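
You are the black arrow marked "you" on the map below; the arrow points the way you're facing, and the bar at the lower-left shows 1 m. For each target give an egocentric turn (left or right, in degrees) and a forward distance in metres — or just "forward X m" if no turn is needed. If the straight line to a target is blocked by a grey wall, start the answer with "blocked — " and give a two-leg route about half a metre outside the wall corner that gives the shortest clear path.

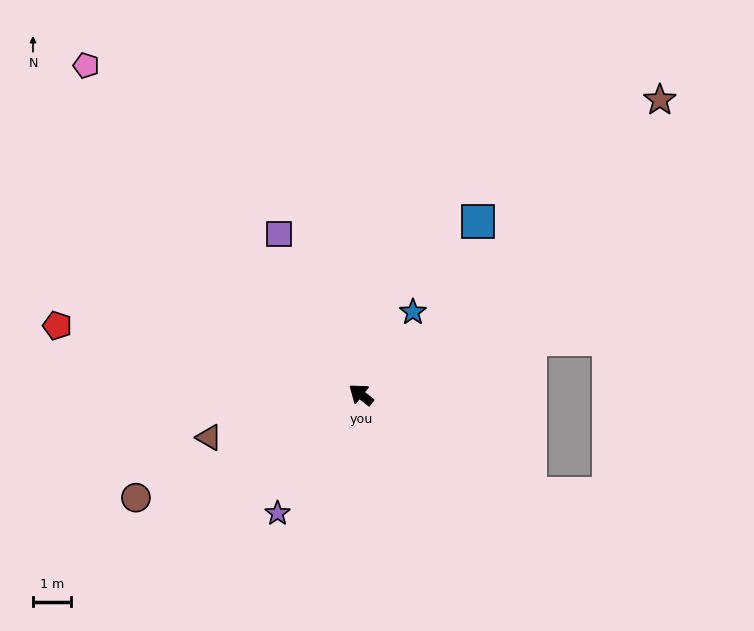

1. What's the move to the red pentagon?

turn left 25°, forward 8.1 m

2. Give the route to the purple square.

turn right 25°, forward 4.7 m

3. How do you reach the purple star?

turn left 93°, forward 3.8 m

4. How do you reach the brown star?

turn right 97°, forward 11.0 m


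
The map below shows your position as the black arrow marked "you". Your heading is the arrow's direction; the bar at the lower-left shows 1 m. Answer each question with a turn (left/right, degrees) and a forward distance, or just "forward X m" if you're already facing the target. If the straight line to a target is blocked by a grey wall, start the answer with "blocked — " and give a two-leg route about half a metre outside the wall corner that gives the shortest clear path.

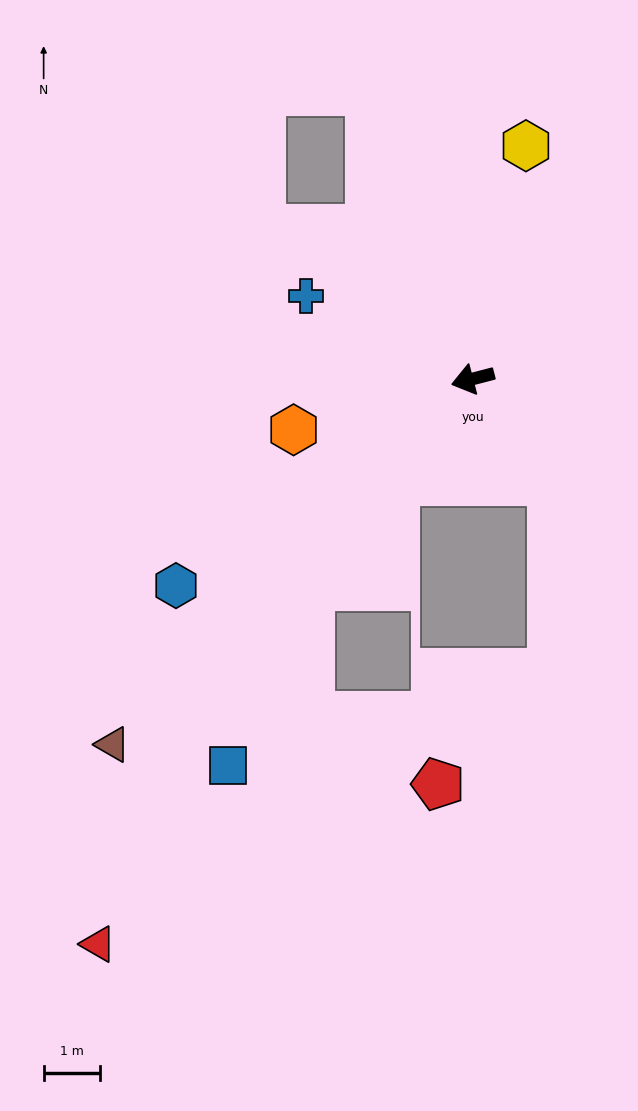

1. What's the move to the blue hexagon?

turn left 20°, forward 6.4 m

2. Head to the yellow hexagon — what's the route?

turn right 117°, forward 4.2 m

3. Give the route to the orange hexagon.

forward 3.3 m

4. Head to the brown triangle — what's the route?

turn left 31°, forward 9.1 m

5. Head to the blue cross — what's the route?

turn right 41°, forward 3.3 m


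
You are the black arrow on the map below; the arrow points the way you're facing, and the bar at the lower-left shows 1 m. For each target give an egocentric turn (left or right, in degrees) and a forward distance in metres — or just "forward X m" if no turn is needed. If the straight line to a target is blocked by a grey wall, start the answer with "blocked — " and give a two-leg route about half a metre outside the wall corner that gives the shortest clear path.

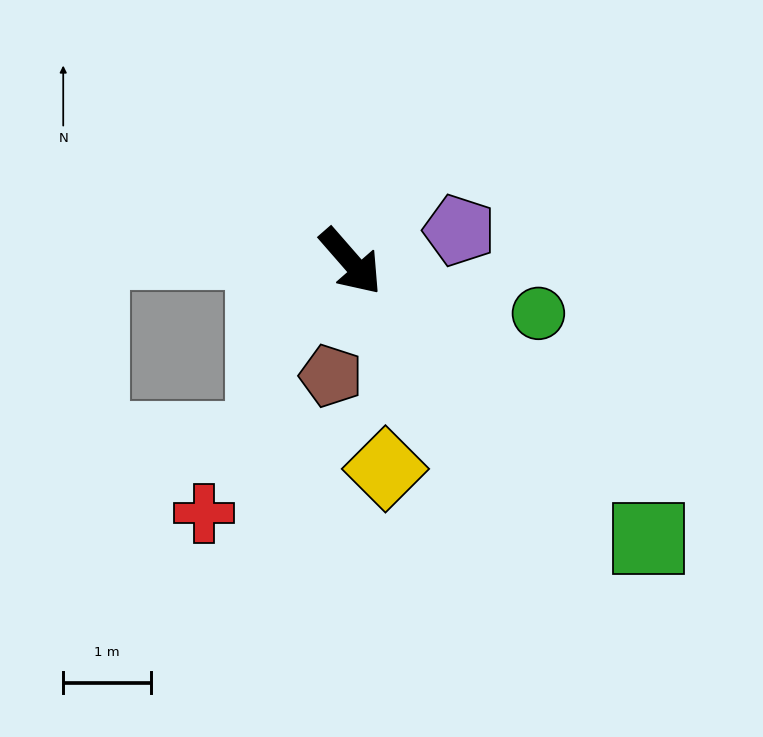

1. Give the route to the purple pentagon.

turn left 65°, forward 1.3 m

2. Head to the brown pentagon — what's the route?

turn right 51°, forward 1.3 m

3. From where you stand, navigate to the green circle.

turn left 33°, forward 2.2 m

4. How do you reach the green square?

turn left 6°, forward 4.6 m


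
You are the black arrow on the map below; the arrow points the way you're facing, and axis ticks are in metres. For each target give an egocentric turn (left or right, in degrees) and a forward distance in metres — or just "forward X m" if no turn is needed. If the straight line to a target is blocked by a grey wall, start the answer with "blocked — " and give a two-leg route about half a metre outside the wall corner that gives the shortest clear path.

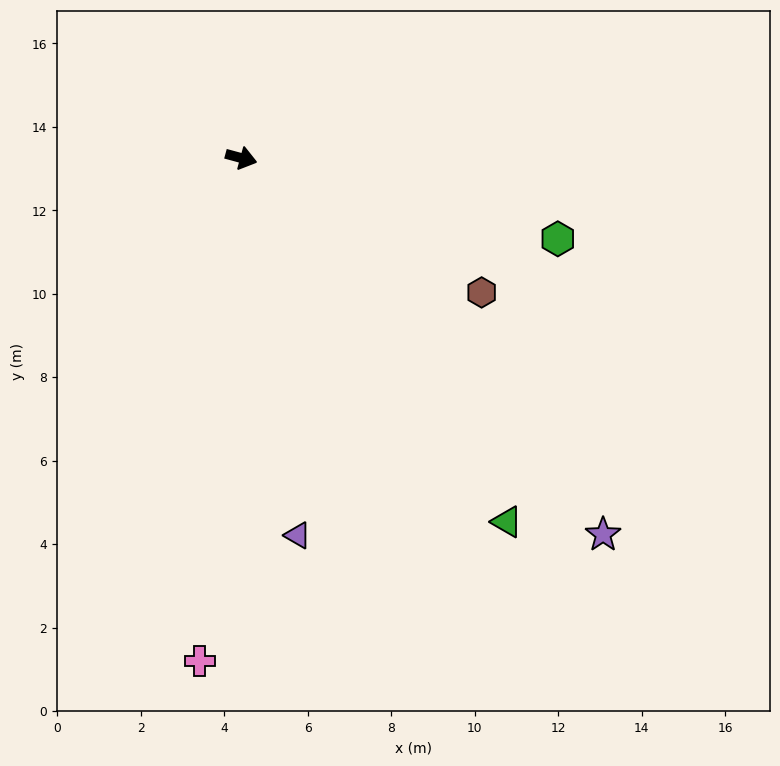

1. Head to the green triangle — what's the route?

turn right 39°, forward 10.8 m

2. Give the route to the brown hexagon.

turn right 14°, forward 6.6 m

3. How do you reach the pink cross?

turn right 80°, forward 12.1 m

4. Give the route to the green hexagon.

forward 7.8 m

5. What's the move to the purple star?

turn right 31°, forward 12.5 m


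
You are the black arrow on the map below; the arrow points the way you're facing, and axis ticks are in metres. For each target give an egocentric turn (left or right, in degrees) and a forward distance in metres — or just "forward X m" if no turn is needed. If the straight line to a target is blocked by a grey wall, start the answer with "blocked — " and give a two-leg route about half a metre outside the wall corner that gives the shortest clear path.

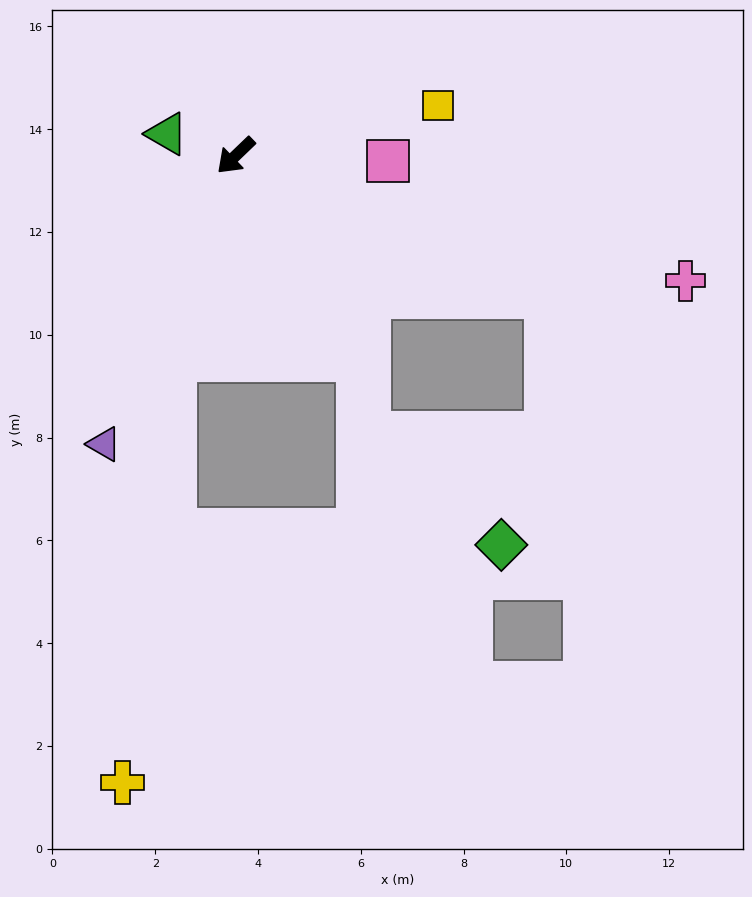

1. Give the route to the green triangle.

turn right 61°, forward 1.4 m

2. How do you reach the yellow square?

turn left 150°, forward 4.1 m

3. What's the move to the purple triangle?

turn left 22°, forward 6.2 m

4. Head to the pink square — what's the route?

turn left 134°, forward 3.0 m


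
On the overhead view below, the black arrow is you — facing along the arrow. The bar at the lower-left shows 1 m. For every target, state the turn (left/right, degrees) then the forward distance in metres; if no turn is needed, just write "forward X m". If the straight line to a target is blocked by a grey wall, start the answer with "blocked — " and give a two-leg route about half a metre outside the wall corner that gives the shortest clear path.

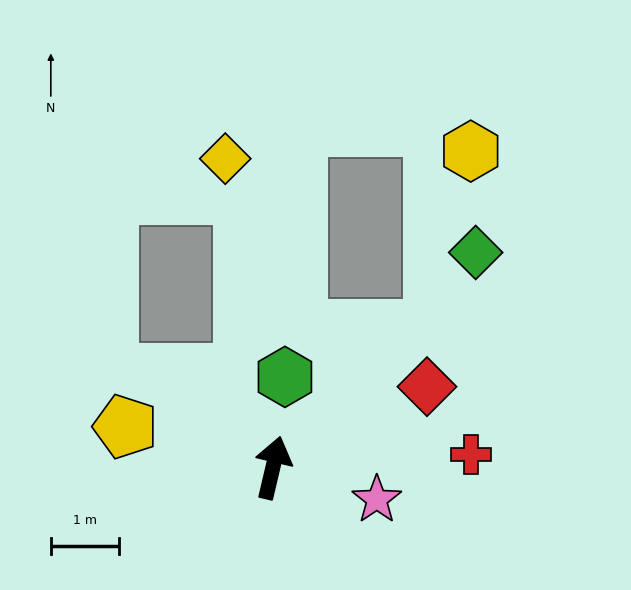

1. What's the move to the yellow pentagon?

turn left 88°, forward 2.3 m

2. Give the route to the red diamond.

turn right 49°, forward 2.6 m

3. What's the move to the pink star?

turn right 94°, forward 1.6 m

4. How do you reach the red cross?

turn right 73°, forward 2.9 m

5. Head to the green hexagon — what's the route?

turn left 6°, forward 1.3 m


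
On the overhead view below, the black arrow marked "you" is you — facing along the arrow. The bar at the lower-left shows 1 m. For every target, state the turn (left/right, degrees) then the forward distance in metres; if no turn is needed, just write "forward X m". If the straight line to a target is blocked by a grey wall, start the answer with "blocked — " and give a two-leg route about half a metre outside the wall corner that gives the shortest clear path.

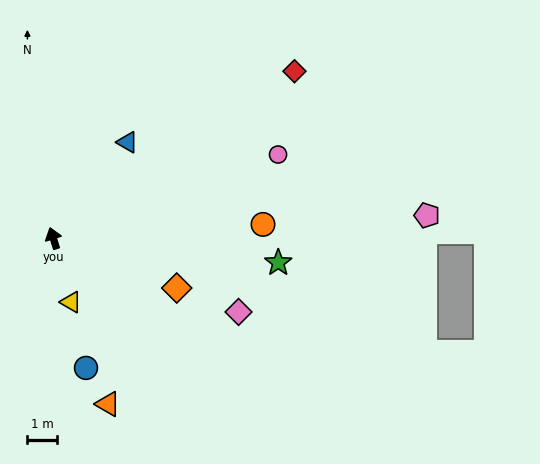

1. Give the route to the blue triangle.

turn right 55°, forward 4.0 m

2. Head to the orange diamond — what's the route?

turn right 129°, forward 4.4 m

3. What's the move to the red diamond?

turn right 73°, forward 9.8 m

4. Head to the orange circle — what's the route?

turn right 104°, forward 7.0 m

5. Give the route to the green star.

turn right 114°, forward 7.5 m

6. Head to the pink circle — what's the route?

turn right 87°, forward 8.0 m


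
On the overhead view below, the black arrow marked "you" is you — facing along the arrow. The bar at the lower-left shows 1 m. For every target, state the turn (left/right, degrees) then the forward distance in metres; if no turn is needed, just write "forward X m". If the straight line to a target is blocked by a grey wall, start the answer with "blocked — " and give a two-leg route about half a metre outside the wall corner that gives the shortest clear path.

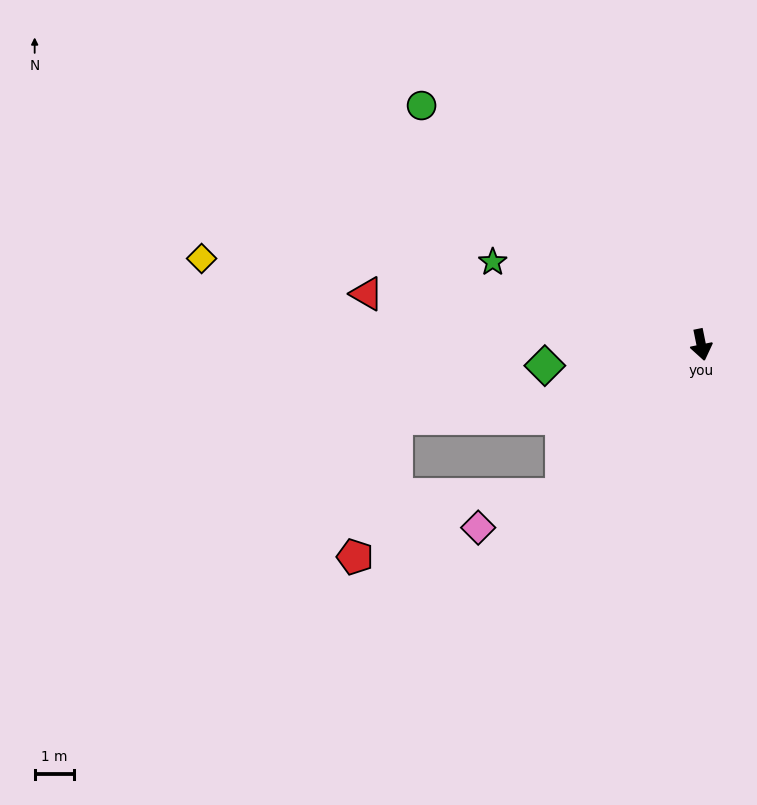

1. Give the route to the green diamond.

turn right 94°, forward 4.0 m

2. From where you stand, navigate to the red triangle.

turn right 110°, forward 8.5 m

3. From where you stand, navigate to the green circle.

turn right 142°, forward 9.3 m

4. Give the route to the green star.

turn right 123°, forward 5.7 m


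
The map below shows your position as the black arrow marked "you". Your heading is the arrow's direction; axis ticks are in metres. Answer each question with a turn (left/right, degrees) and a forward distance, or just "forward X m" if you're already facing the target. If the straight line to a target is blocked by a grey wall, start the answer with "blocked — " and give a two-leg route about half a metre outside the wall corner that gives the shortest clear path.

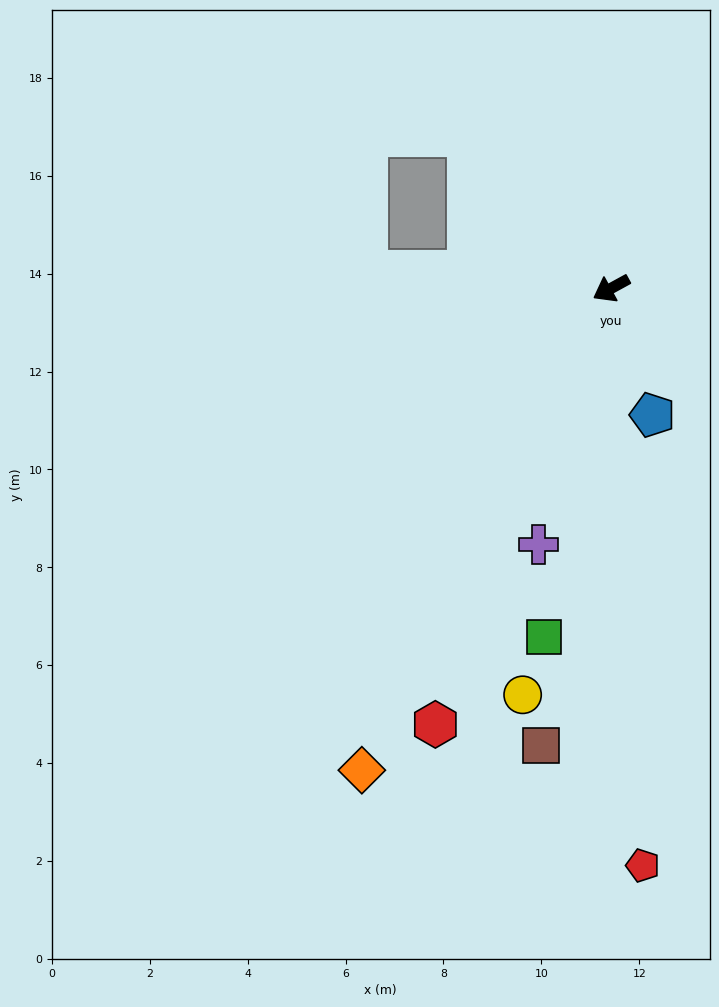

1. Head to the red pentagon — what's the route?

turn left 64°, forward 11.8 m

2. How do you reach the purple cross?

turn left 45°, forward 5.4 m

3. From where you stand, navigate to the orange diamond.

turn left 34°, forward 11.1 m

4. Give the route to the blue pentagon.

turn left 79°, forward 2.7 m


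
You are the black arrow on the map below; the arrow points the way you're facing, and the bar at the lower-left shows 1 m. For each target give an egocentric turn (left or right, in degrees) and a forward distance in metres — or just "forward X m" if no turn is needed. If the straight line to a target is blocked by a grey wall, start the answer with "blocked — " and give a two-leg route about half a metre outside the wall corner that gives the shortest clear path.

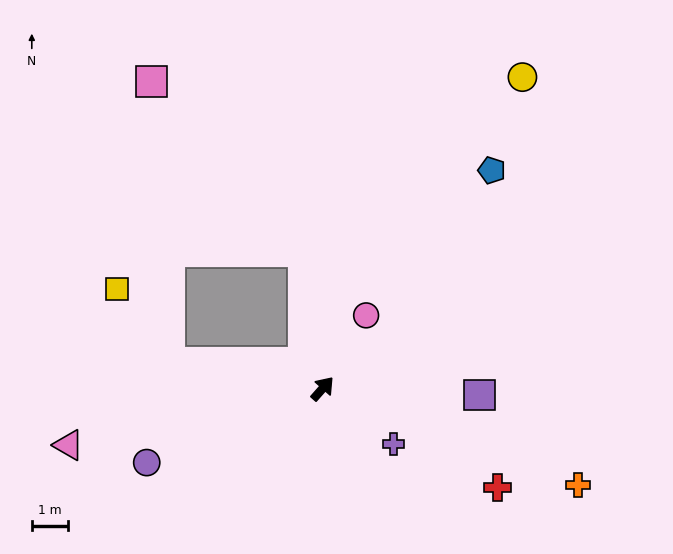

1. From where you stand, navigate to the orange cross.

turn right 69°, forward 7.4 m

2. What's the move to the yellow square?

blocked — turn left 122°, forward 4.2 m, then turn right 45°, forward 2.5 m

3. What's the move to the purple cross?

turn right 87°, forward 2.5 m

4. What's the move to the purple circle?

turn left 154°, forward 5.2 m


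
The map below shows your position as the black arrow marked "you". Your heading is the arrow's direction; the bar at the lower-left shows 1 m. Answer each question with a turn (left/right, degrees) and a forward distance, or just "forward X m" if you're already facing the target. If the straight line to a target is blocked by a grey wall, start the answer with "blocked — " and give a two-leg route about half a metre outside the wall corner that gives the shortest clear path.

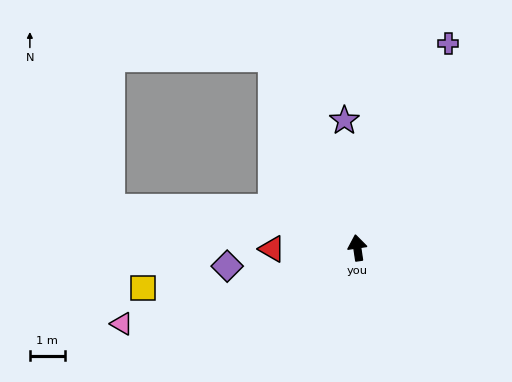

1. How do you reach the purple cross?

turn right 32°, forward 6.5 m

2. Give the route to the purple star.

turn right 3°, forward 3.7 m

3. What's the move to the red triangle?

turn left 82°, forward 2.5 m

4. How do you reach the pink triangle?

turn left 99°, forward 7.1 m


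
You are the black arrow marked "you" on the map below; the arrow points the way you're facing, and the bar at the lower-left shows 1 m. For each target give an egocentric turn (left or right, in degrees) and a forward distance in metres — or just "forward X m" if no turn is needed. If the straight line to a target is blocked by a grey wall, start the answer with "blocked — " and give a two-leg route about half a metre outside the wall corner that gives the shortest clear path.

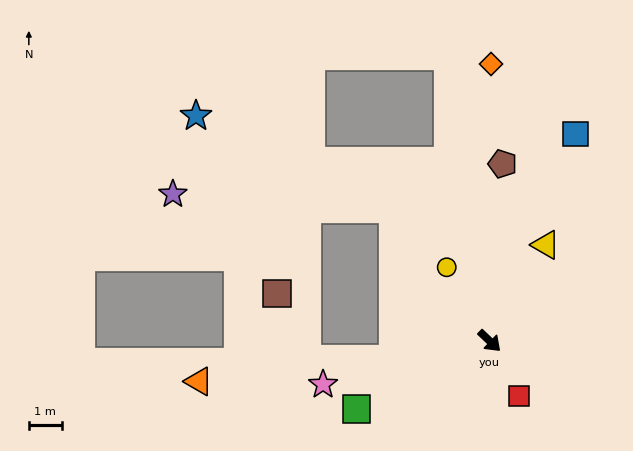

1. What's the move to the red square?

turn right 18°, forward 1.9 m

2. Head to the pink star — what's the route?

turn right 122°, forward 5.2 m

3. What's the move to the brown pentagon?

turn left 129°, forward 5.4 m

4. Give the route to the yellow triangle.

turn left 103°, forward 3.4 m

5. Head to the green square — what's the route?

turn right 109°, forward 4.6 m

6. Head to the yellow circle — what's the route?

turn left 164°, forward 2.6 m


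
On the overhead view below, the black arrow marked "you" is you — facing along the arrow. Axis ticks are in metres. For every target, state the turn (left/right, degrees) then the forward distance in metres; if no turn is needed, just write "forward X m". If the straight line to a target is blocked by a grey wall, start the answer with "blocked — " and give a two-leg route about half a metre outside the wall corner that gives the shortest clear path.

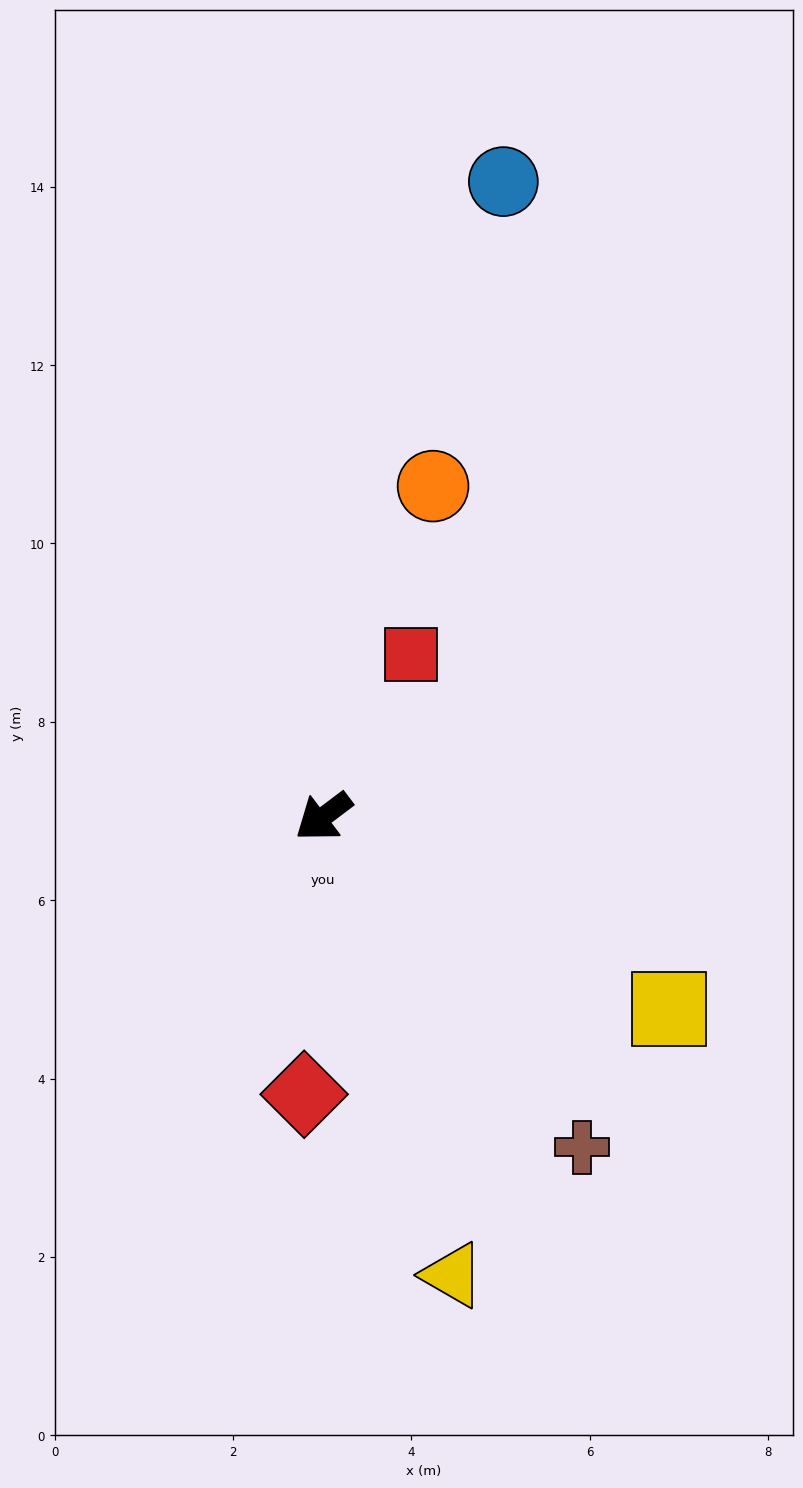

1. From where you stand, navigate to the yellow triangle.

turn left 69°, forward 5.3 m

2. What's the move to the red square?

turn right 155°, forward 2.1 m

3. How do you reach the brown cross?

turn left 91°, forward 4.7 m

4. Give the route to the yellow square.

turn left 114°, forward 4.4 m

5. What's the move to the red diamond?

turn left 49°, forward 3.1 m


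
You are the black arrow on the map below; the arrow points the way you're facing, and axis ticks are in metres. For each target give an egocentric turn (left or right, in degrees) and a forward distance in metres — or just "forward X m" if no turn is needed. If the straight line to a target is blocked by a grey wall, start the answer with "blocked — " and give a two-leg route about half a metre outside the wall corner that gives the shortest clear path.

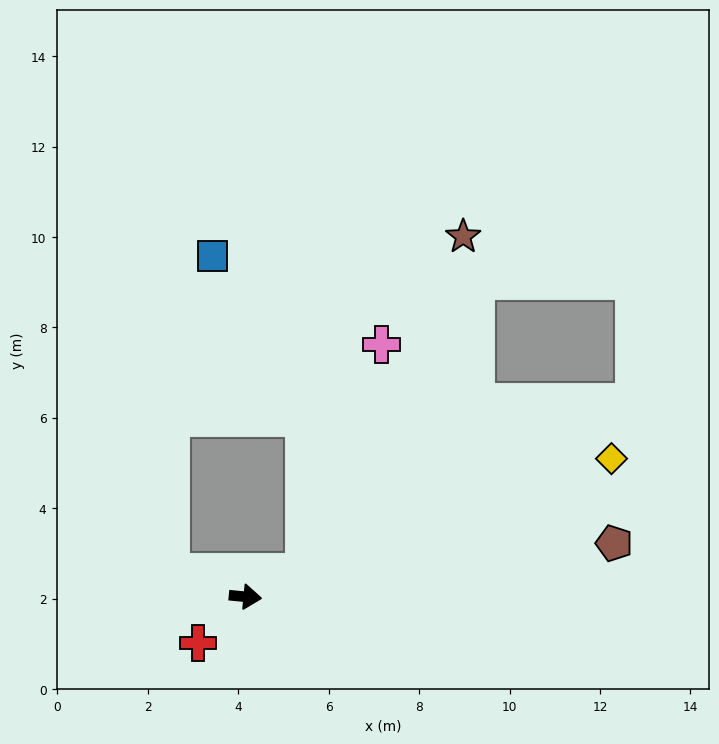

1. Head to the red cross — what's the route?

turn right 130°, forward 1.5 m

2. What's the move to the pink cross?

blocked — turn left 28°, forward 1.4 m, then turn left 49°, forward 5.3 m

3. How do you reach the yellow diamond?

turn left 26°, forward 8.6 m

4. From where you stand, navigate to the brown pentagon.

turn left 14°, forward 8.2 m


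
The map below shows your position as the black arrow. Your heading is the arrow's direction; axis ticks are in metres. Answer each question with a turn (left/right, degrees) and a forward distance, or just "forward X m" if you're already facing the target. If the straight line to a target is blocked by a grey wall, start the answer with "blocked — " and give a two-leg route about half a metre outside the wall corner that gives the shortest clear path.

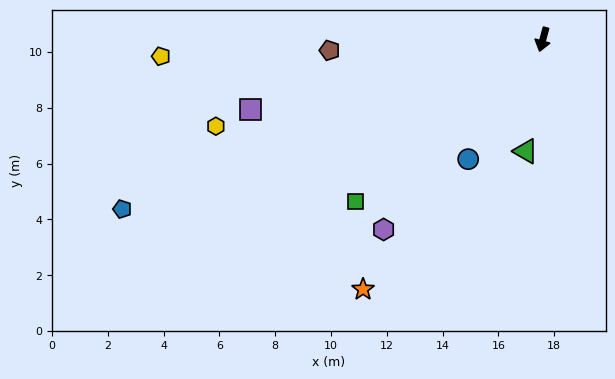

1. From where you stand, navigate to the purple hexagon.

turn right 25°, forward 8.9 m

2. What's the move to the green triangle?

turn left 7°, forward 4.1 m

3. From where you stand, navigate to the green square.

turn right 34°, forward 8.9 m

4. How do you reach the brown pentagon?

turn right 72°, forward 7.7 m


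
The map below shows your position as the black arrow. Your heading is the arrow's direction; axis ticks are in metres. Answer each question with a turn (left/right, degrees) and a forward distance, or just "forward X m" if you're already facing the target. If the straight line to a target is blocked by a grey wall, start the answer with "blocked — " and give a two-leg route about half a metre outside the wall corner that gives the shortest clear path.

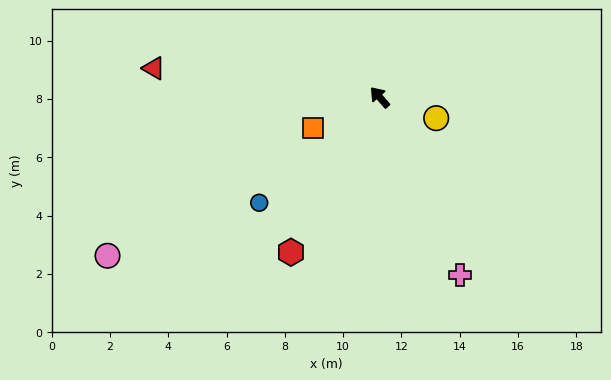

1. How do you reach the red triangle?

turn left 42°, forward 7.8 m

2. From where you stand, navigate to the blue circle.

turn left 90°, forward 5.5 m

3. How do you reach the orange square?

turn left 73°, forward 2.5 m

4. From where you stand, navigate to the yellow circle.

turn right 151°, forward 2.1 m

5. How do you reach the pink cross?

turn left 163°, forward 6.7 m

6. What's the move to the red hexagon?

turn left 109°, forward 6.1 m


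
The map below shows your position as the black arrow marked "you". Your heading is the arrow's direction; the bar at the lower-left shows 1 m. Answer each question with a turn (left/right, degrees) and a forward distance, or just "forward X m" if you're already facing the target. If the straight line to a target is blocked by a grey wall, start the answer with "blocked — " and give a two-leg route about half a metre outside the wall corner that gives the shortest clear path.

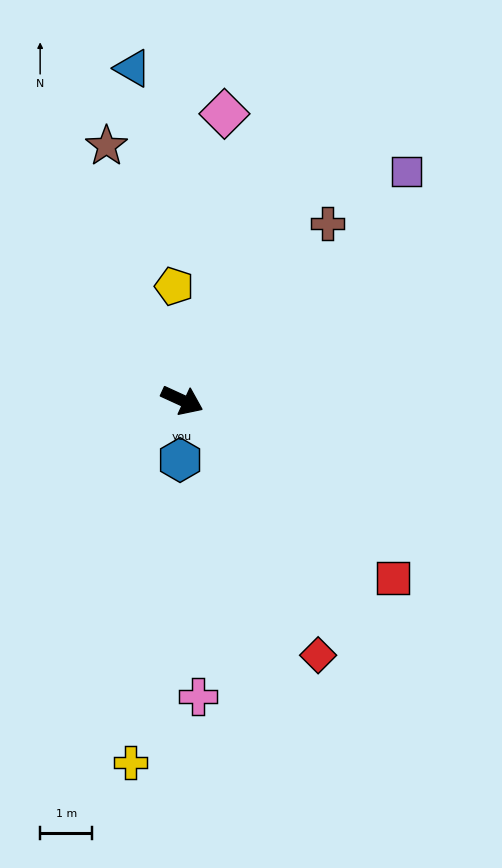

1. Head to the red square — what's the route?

turn right 15°, forward 5.3 m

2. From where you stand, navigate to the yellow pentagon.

turn left 119°, forward 2.2 m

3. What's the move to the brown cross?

turn left 75°, forward 4.4 m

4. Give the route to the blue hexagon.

turn right 67°, forward 1.1 m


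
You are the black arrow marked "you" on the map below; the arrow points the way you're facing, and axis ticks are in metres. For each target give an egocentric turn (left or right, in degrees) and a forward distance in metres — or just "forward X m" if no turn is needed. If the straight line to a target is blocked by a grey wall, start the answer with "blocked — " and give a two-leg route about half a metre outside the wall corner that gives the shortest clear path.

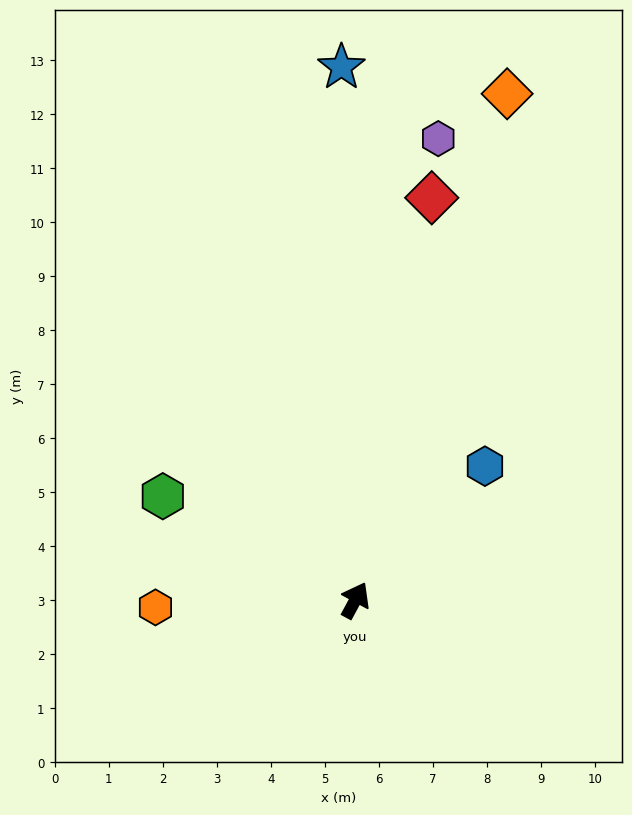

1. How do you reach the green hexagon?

turn left 90°, forward 4.1 m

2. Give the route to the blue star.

turn left 30°, forward 9.9 m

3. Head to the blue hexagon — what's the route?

turn right 16°, forward 3.5 m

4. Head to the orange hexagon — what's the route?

turn left 120°, forward 3.7 m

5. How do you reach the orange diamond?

turn left 12°, forward 9.8 m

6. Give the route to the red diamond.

turn left 18°, forward 7.6 m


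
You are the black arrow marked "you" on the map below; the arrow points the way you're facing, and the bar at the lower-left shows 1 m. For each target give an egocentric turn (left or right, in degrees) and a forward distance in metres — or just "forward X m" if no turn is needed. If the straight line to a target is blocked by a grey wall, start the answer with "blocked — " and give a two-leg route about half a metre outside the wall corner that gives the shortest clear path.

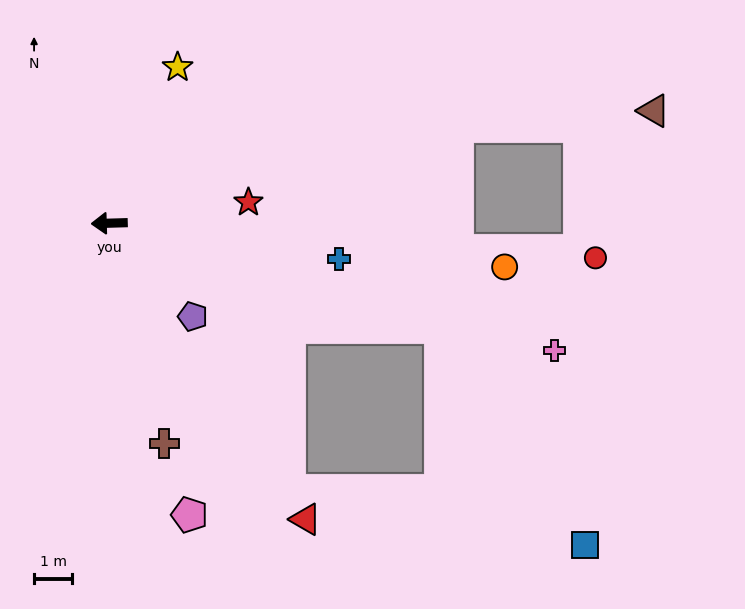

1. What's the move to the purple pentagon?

turn left 130°, forward 3.3 m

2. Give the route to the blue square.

blocked — turn left 161°, forward 9.1 m, then turn right 39°, forward 6.8 m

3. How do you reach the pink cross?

turn left 162°, forward 12.1 m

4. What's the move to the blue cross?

turn left 169°, forward 6.1 m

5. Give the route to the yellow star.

turn right 115°, forward 4.5 m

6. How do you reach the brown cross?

turn left 102°, forward 5.9 m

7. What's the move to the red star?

turn right 173°, forward 3.7 m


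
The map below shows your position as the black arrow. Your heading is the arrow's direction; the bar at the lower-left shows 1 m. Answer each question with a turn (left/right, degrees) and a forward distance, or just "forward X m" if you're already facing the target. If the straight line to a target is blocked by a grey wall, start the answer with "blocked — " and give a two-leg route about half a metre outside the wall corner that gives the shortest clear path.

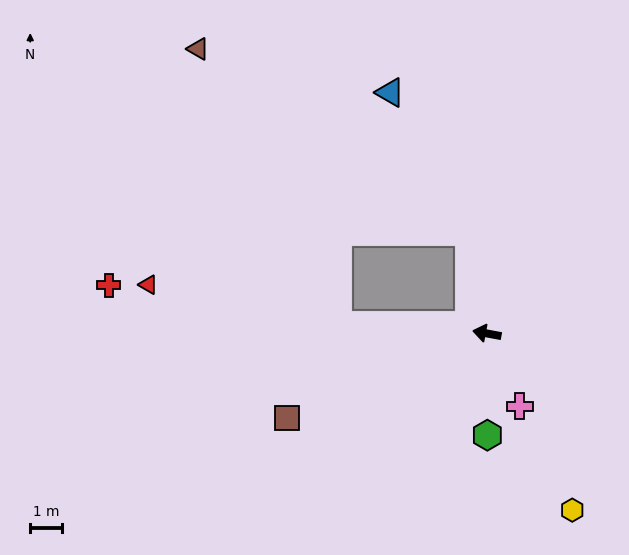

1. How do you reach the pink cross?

turn left 125°, forward 2.5 m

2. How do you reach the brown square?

turn left 33°, forward 6.7 m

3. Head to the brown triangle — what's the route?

blocked — turn right 69°, forward 3.2 m, then turn left 45°, forward 10.2 m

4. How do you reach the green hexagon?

turn left 101°, forward 3.2 m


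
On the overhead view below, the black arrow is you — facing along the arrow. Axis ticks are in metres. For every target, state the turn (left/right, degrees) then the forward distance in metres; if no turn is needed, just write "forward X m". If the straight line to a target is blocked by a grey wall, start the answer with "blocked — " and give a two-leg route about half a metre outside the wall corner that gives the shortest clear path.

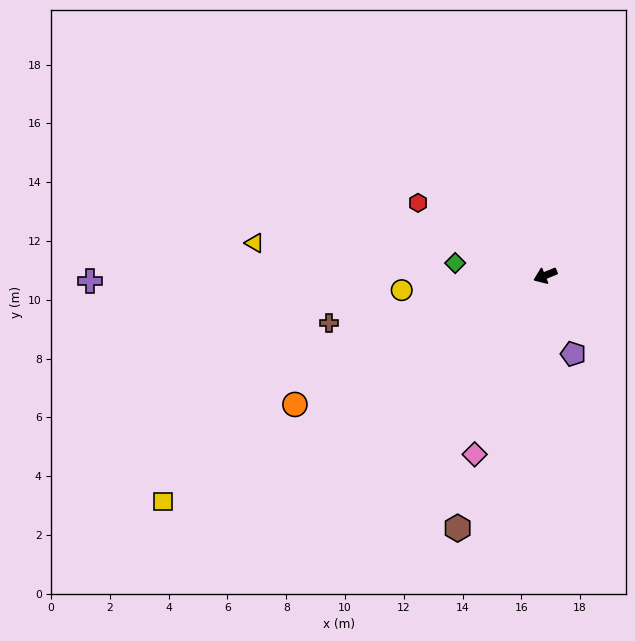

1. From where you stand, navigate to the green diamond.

turn right 30°, forward 3.1 m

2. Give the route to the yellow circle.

turn right 16°, forward 4.9 m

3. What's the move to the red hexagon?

turn right 52°, forward 5.0 m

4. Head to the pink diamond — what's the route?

turn left 46°, forward 6.5 m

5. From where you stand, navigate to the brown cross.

turn right 10°, forward 7.5 m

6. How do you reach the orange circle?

turn left 5°, forward 9.6 m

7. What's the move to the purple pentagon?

turn left 87°, forward 2.8 m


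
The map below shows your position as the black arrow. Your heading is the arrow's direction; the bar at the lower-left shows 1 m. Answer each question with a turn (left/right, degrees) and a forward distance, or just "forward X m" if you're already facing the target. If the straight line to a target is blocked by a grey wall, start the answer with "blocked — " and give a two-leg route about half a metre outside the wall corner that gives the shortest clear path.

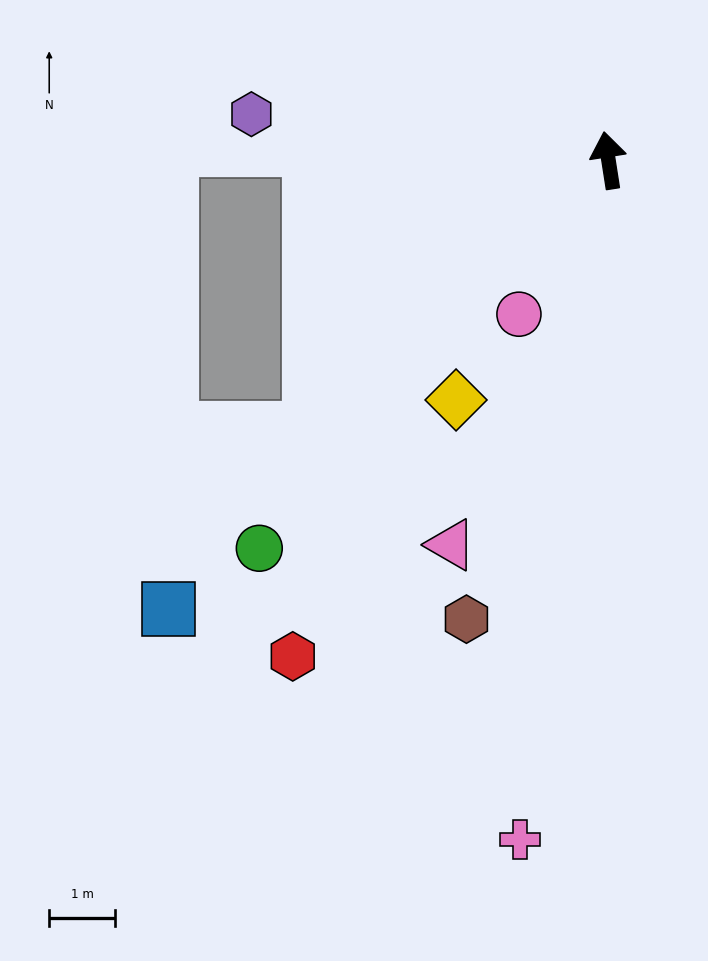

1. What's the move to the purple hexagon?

turn left 74°, forward 5.4 m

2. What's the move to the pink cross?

turn left 164°, forward 10.3 m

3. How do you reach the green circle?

turn left 129°, forward 7.9 m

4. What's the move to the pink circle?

turn left 141°, forward 2.7 m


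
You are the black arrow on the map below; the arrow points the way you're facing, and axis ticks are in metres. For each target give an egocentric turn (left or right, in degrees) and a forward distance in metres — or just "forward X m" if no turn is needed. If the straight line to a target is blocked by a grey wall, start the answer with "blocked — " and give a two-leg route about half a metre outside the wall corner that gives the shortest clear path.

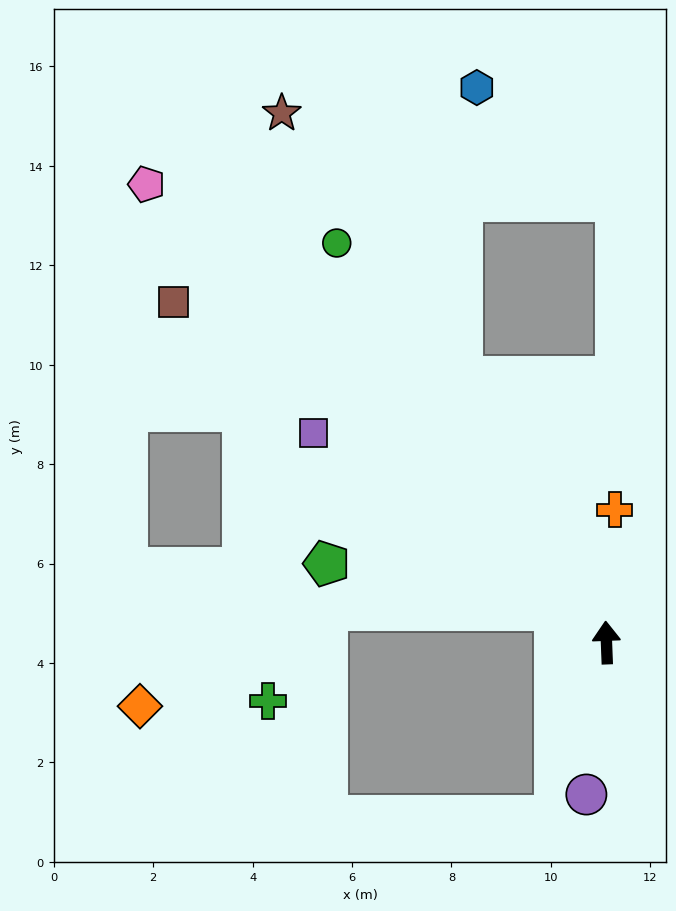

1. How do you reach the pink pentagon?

turn left 43°, forward 13.1 m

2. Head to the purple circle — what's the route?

turn left 170°, forward 3.1 m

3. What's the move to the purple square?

turn left 52°, forward 7.3 m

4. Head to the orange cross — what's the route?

turn right 6°, forward 2.7 m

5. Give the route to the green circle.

turn left 32°, forward 9.7 m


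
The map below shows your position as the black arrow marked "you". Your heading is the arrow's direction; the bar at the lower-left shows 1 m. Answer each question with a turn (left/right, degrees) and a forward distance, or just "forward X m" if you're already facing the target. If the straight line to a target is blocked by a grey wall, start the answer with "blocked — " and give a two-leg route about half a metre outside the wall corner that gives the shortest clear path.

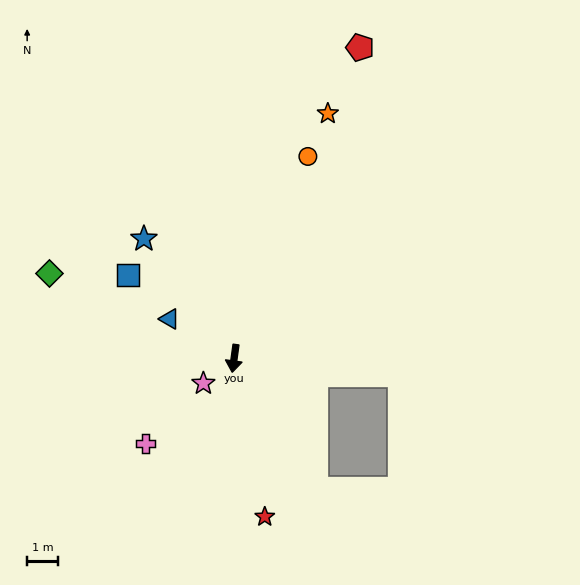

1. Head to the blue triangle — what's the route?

turn right 114°, forward 2.5 m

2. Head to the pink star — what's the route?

turn right 43°, forward 1.3 m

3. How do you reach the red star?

turn left 19°, forward 5.3 m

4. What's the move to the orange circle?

turn left 168°, forward 7.1 m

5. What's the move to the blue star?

turn right 135°, forward 4.9 m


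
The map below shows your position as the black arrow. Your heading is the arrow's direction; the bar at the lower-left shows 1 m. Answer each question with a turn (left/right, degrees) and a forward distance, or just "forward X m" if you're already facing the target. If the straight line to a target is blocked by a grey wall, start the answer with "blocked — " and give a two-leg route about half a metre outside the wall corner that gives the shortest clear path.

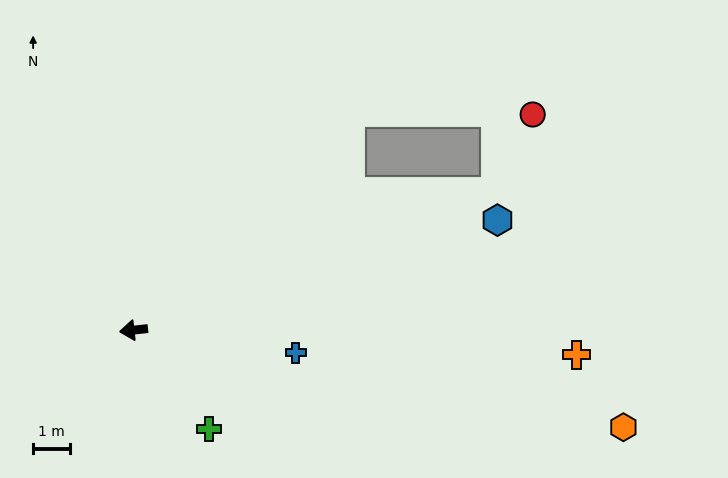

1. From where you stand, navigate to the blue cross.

turn left 166°, forward 4.5 m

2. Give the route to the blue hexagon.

turn right 169°, forward 10.3 m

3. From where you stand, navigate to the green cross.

turn left 121°, forward 3.4 m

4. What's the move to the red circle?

blocked — turn right 166°, forward 10.6 m, then turn left 45°, forward 2.3 m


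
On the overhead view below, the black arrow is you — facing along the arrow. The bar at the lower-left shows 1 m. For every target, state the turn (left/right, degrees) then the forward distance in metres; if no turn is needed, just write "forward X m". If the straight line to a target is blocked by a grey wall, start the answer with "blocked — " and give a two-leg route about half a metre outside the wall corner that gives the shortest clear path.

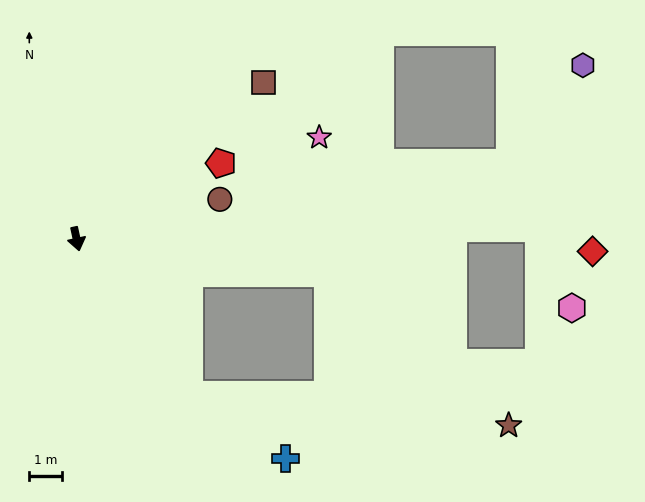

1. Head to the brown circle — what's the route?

turn left 93°, forward 4.5 m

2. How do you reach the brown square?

turn left 118°, forward 7.5 m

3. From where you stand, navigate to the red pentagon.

turn left 105°, forward 5.0 m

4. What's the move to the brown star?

blocked — turn left 70°, forward 7.8 m, then turn right 32°, forward 7.2 m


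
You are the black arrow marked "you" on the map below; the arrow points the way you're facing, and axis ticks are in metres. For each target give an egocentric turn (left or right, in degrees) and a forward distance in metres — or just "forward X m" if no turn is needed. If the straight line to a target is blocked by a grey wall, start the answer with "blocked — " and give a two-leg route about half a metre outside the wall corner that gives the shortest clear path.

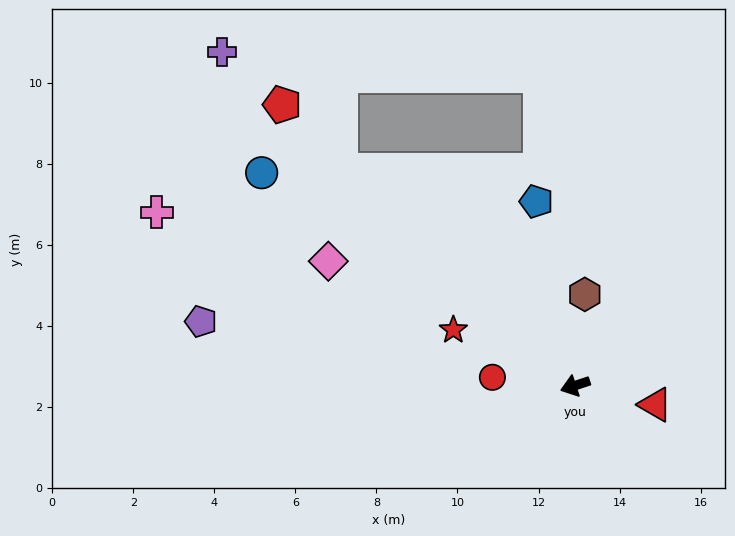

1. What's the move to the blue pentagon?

turn right 96°, forward 4.6 m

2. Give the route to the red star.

turn right 43°, forward 3.3 m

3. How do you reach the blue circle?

turn right 52°, forward 9.4 m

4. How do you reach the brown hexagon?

turn right 114°, forward 2.3 m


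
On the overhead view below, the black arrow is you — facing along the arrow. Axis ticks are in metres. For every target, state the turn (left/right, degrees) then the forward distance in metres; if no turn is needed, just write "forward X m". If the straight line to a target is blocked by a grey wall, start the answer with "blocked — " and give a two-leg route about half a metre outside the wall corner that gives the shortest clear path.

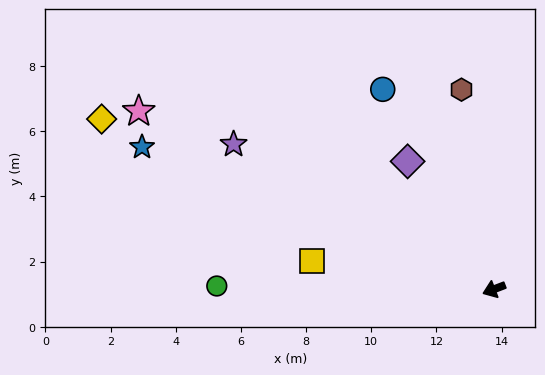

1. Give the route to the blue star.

turn right 43°, forward 11.6 m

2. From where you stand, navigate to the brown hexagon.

turn right 102°, forward 6.2 m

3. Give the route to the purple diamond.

turn right 77°, forward 4.7 m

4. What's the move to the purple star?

turn right 50°, forward 9.1 m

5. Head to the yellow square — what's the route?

turn right 30°, forward 5.6 m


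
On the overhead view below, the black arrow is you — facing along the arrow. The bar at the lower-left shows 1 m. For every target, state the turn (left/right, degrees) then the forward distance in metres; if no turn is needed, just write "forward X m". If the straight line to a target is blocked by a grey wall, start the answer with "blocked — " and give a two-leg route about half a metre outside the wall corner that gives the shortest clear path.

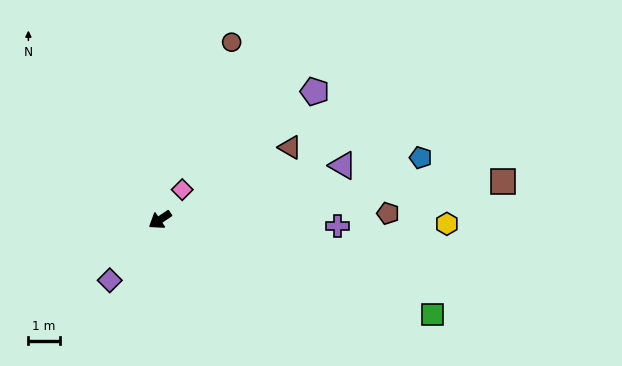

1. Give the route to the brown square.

turn left 153°, forward 11.1 m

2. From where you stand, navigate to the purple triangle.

turn left 163°, forward 6.1 m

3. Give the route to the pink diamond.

turn right 160°, forward 1.2 m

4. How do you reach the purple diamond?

turn left 17°, forward 2.5 m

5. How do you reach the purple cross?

turn left 144°, forward 5.7 m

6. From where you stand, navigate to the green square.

turn left 127°, forward 9.3 m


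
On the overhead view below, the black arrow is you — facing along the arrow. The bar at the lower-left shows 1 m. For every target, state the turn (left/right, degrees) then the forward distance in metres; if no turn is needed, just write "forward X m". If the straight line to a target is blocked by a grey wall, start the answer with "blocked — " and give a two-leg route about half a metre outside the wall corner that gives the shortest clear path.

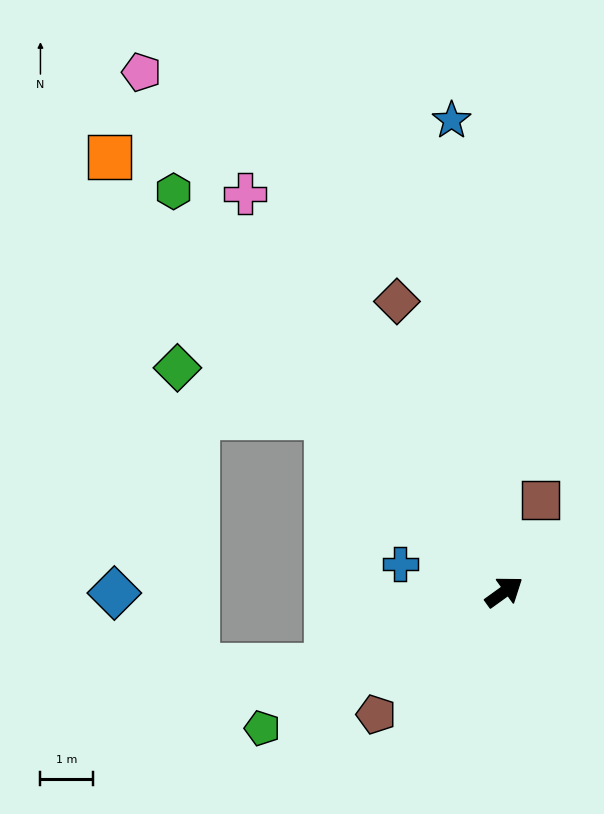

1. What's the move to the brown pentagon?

turn right 172°, forward 3.4 m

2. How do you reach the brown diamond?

turn left 74°, forward 5.9 m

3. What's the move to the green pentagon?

turn left 174°, forward 5.3 m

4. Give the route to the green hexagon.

turn left 94°, forward 9.9 m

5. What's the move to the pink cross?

turn left 87°, forward 9.0 m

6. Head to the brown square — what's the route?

turn left 32°, forward 1.9 m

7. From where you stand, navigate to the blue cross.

turn left 129°, forward 2.0 m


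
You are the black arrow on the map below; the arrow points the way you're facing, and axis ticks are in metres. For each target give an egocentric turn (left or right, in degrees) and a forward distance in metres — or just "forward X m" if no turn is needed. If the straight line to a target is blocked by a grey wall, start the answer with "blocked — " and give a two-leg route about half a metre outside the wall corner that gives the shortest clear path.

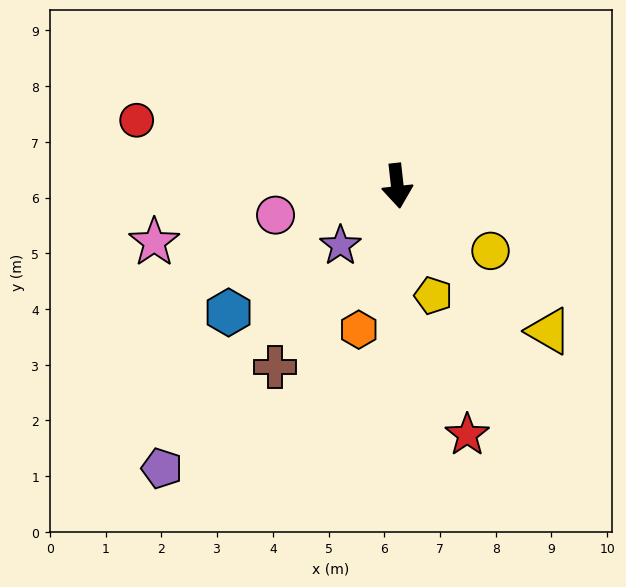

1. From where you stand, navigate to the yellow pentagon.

turn left 12°, forward 2.1 m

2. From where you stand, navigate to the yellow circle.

turn left 49°, forward 2.0 m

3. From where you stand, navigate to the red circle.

turn right 110°, forward 4.8 m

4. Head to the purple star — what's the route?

turn right 50°, forward 1.5 m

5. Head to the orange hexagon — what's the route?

turn right 21°, forward 2.7 m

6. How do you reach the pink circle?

turn right 83°, forward 2.2 m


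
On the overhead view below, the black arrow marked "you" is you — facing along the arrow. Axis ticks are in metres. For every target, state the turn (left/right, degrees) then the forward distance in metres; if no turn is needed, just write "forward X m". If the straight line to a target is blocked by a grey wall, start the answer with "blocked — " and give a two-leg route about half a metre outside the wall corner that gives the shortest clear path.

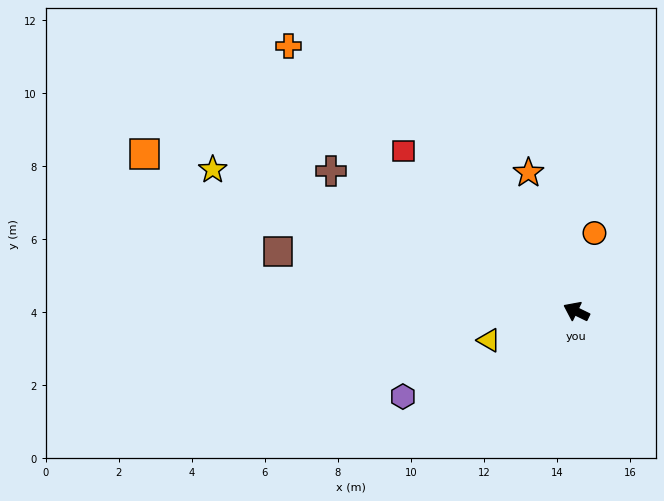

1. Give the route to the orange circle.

turn right 77°, forward 2.2 m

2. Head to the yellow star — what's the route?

turn left 5°, forward 10.7 m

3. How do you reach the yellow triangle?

turn left 44°, forward 2.5 m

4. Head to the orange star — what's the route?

turn right 45°, forward 4.0 m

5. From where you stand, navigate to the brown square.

turn left 15°, forward 8.3 m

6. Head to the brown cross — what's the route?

turn right 4°, forward 7.7 m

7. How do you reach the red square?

turn right 17°, forward 6.5 m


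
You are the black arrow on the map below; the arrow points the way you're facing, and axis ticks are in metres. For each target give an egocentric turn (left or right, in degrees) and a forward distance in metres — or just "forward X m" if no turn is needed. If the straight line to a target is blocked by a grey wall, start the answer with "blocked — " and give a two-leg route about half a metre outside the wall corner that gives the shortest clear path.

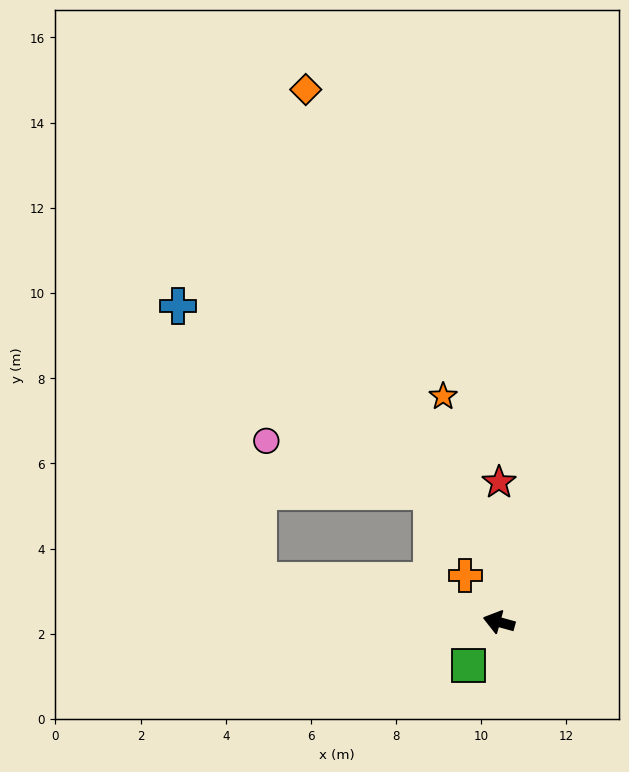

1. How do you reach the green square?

turn left 71°, forward 1.2 m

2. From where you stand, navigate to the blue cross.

blocked — turn left 5°, forward 5.7 m, then turn right 63°, forward 6.7 m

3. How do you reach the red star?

turn right 75°, forward 3.3 m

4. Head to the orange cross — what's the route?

turn right 39°, forward 1.4 m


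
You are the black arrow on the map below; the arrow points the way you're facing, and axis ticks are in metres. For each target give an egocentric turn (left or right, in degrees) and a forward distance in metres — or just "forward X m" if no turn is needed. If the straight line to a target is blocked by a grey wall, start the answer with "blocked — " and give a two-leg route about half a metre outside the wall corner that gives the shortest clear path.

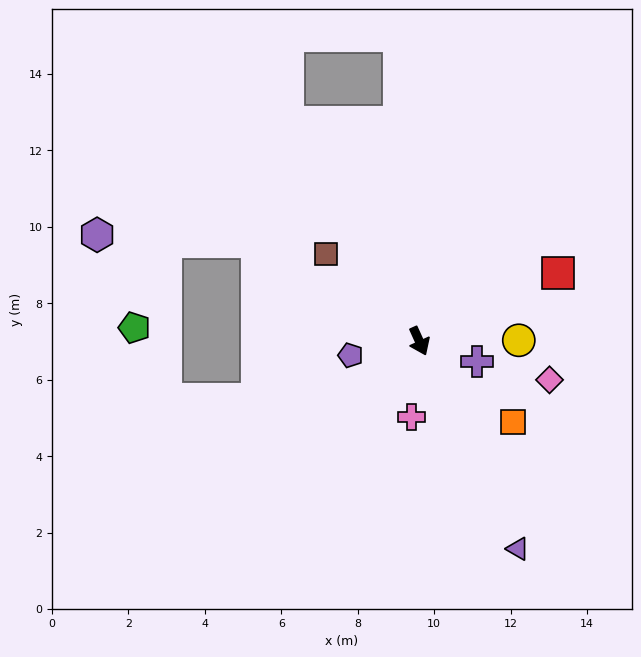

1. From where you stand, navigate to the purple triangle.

forward 6.0 m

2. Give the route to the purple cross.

turn left 46°, forward 1.6 m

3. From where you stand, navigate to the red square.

turn left 92°, forward 4.0 m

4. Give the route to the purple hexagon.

blocked — turn right 146°, forward 5.0 m, then turn left 29°, forward 4.2 m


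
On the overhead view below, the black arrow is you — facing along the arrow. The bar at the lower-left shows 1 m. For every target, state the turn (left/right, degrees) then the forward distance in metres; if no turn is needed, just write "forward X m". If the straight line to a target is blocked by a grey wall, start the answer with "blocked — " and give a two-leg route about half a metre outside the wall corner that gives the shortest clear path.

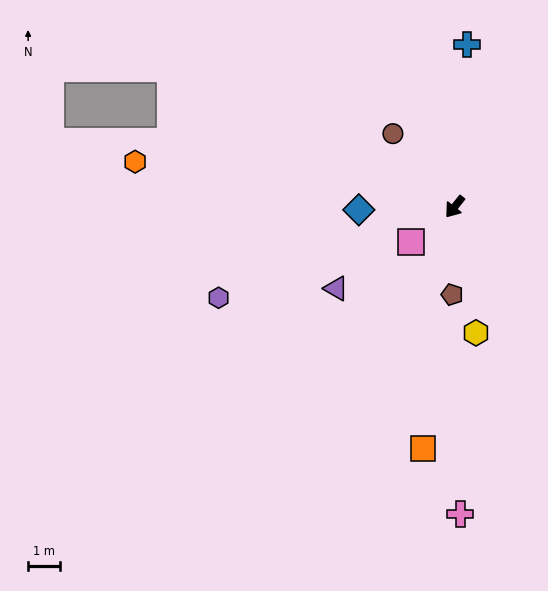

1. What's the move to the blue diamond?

turn right 50°, forward 3.0 m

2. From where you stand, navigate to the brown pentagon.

turn left 37°, forward 2.8 m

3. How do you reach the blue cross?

turn right 146°, forward 5.2 m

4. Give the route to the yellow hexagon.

turn left 48°, forward 4.1 m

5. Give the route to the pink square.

turn right 13°, forward 1.8 m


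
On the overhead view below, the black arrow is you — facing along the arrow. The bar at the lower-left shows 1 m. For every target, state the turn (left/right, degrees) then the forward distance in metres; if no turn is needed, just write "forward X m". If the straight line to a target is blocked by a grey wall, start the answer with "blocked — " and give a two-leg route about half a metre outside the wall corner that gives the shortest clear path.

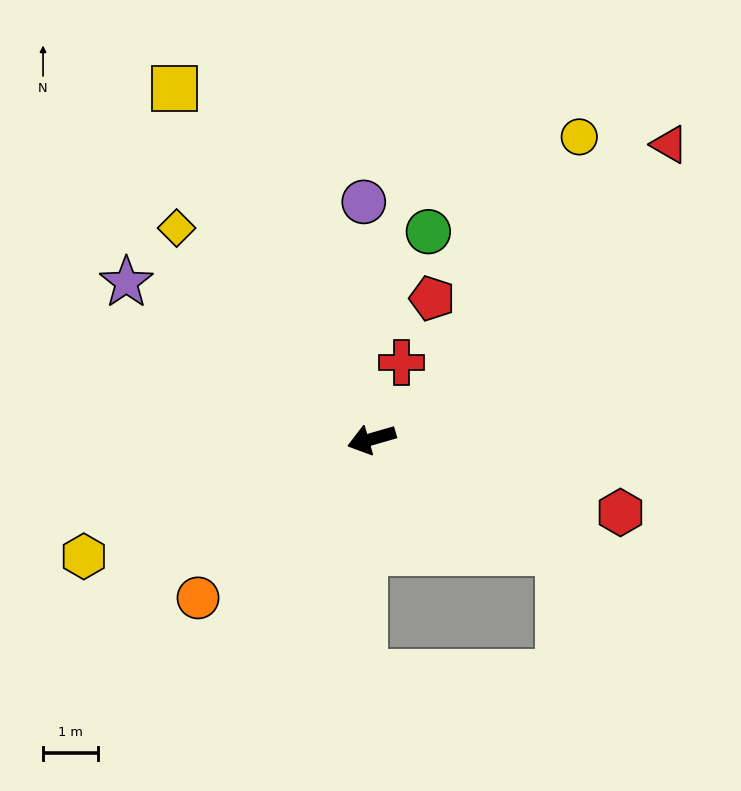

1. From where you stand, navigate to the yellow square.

turn right 77°, forward 7.4 m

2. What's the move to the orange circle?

turn left 26°, forward 4.3 m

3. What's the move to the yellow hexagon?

turn left 6°, forward 5.7 m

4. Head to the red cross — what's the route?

turn right 127°, forward 1.5 m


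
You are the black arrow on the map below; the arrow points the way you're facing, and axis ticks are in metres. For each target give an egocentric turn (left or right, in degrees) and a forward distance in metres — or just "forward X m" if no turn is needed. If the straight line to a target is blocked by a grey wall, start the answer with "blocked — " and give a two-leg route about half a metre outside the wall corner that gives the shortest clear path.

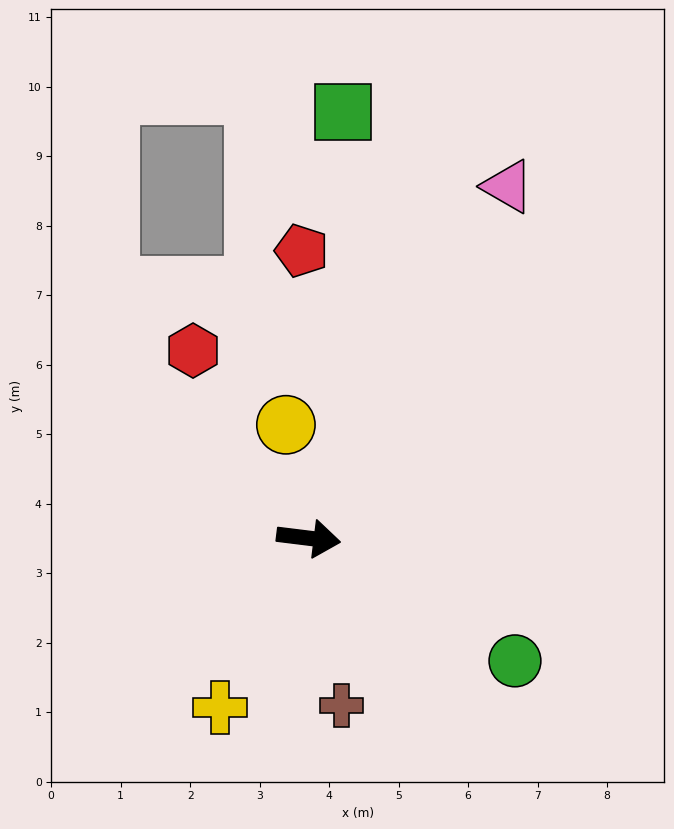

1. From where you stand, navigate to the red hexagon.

turn left 129°, forward 3.2 m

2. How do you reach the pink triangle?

turn left 68°, forward 5.8 m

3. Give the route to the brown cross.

turn right 72°, forward 2.5 m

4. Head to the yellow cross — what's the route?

turn right 111°, forward 2.8 m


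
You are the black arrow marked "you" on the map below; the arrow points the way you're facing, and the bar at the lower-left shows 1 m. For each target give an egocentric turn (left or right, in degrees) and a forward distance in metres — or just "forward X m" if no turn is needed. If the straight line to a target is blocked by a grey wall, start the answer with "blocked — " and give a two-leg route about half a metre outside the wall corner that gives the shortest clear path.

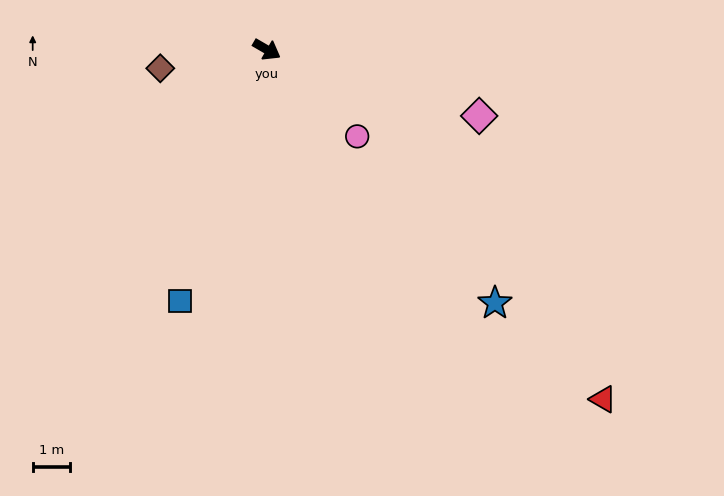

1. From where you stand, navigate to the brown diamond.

turn right 140°, forward 2.9 m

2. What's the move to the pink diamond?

turn left 13°, forward 6.0 m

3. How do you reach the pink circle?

turn right 14°, forward 3.4 m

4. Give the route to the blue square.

turn right 79°, forward 7.2 m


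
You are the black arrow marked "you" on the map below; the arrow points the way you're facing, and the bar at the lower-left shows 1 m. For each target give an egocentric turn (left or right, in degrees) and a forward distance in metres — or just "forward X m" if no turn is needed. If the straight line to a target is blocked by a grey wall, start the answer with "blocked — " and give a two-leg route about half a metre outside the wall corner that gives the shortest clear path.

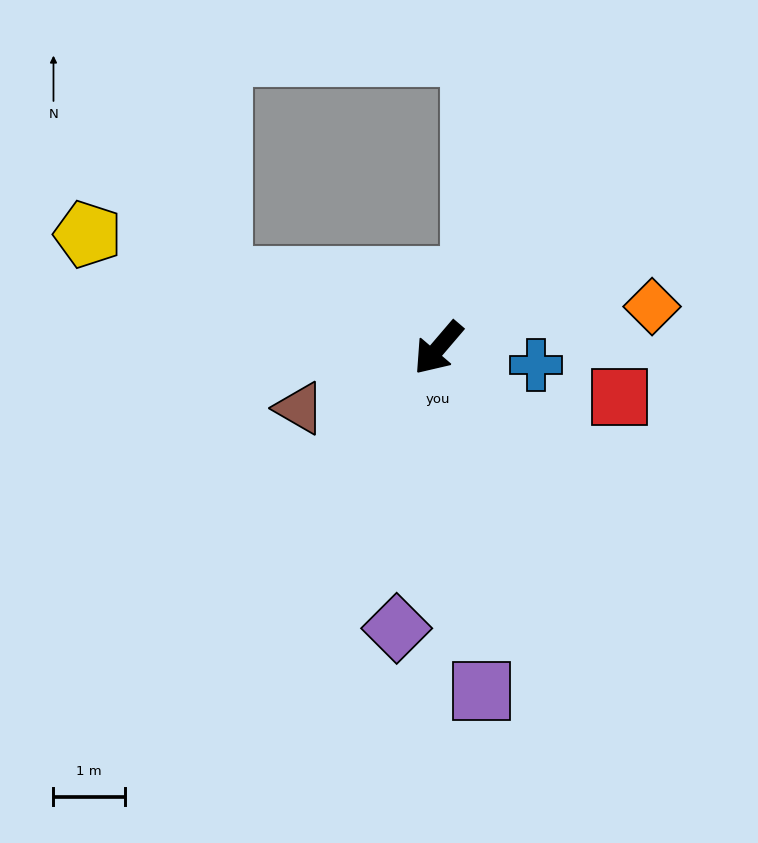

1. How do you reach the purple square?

turn left 48°, forward 4.8 m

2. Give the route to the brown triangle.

turn right 26°, forward 2.1 m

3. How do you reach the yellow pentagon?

turn right 67°, forward 5.2 m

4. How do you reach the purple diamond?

turn left 32°, forward 4.0 m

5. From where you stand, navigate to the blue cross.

turn left 121°, forward 1.4 m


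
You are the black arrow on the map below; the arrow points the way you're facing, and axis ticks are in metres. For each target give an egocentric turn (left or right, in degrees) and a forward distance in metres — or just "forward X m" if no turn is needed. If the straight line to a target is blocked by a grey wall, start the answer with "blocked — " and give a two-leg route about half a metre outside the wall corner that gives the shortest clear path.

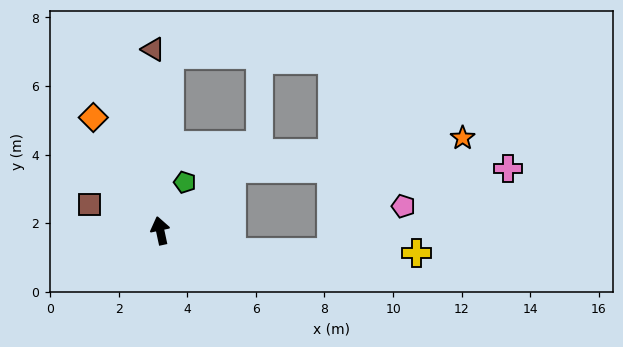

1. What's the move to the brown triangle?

turn right 10°, forward 5.3 m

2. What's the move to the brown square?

turn left 58°, forward 2.2 m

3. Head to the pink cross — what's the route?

blocked — turn right 61°, forward 2.8 m, then turn right 41°, forward 8.0 m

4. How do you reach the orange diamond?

turn left 18°, forward 3.8 m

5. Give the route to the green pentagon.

turn right 39°, forward 1.6 m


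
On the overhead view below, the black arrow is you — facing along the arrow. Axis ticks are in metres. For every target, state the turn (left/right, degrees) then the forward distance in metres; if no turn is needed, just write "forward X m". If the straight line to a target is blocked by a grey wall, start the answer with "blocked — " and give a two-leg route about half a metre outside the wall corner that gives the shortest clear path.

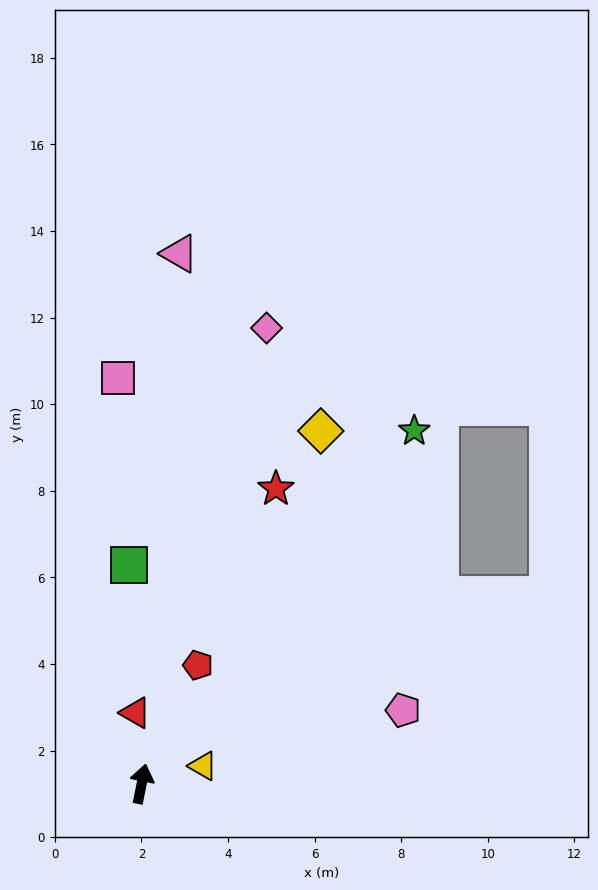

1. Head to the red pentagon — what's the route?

turn right 14°, forward 3.0 m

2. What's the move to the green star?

turn right 26°, forward 10.3 m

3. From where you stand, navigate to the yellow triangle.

turn right 62°, forward 1.5 m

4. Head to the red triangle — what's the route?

turn left 16°, forward 1.6 m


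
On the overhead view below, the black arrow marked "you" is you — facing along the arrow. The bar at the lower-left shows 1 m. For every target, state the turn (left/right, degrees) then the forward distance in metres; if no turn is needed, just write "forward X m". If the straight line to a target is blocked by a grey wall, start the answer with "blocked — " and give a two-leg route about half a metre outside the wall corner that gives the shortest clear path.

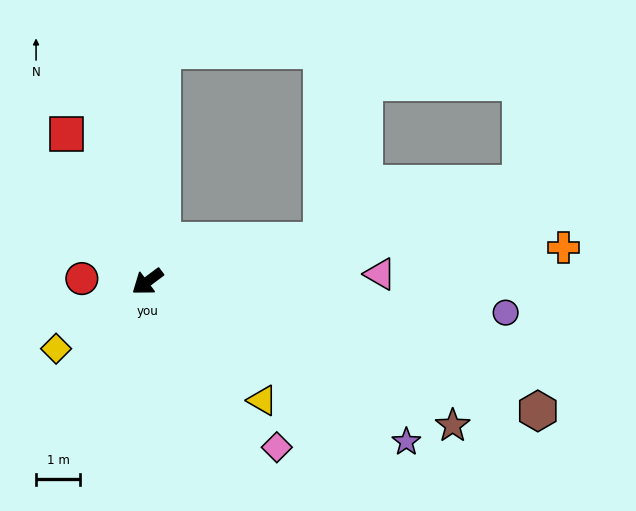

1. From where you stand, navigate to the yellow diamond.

forward 2.6 m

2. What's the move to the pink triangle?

turn left 145°, forward 5.3 m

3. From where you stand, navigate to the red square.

turn right 98°, forward 3.8 m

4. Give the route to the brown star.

turn left 118°, forward 7.6 m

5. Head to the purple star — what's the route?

turn left 111°, forward 6.9 m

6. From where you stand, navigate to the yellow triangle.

turn left 97°, forward 3.7 m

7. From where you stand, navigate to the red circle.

turn right 39°, forward 1.5 m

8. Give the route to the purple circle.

turn left 138°, forward 8.1 m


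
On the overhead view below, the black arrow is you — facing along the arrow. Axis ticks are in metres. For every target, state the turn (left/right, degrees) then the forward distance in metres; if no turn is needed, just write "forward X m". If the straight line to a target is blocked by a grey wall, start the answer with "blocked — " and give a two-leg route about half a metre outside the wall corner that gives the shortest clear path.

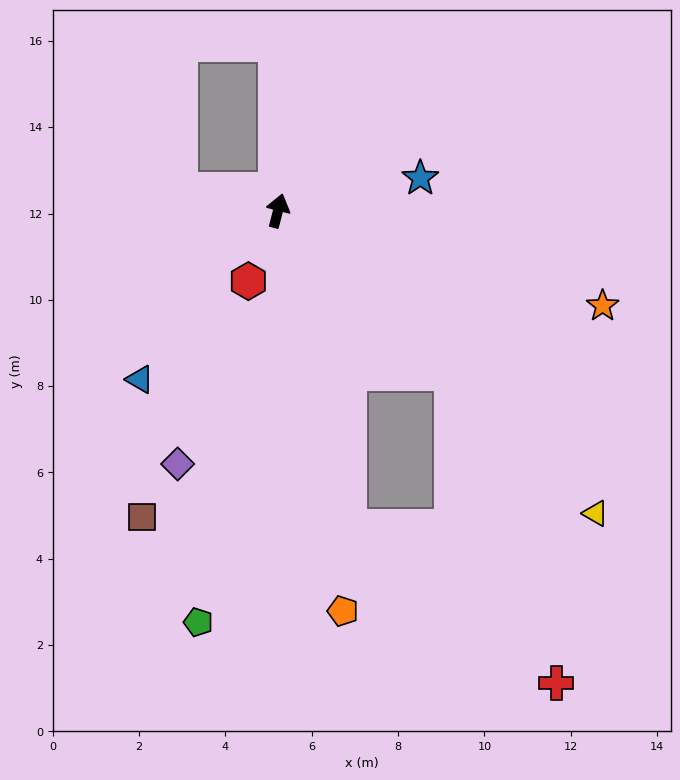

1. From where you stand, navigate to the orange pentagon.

turn right 156°, forward 9.4 m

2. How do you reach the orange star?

turn right 92°, forward 7.8 m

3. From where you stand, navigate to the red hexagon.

turn left 172°, forward 1.8 m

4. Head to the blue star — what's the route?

turn right 63°, forward 3.4 m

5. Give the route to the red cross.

blocked — turn right 118°, forward 5.5 m, then turn right 29°, forward 7.6 m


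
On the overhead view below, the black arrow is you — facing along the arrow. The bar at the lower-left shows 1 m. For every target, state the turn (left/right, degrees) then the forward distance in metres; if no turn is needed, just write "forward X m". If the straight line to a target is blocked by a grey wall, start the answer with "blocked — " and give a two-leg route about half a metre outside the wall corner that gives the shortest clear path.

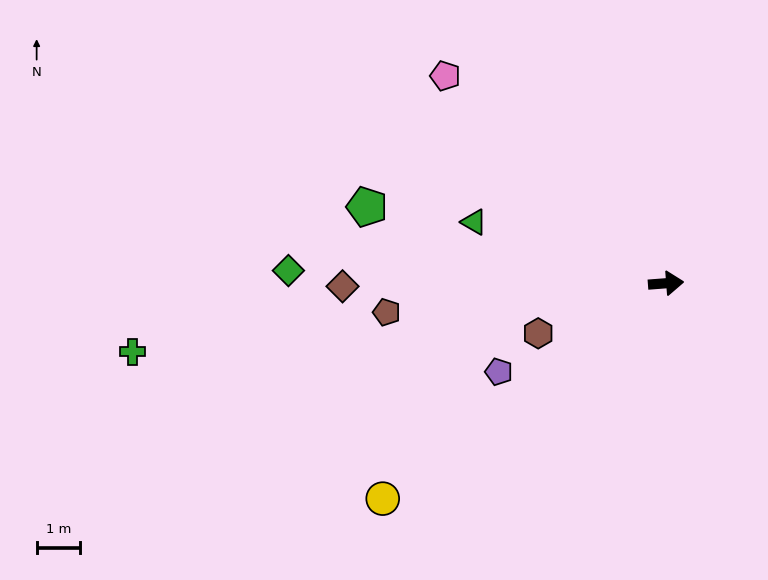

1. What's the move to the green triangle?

turn left 158°, forward 4.6 m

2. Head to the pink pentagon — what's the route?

turn left 132°, forward 6.9 m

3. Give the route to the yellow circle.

turn right 147°, forward 8.2 m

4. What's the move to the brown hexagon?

turn right 163°, forward 3.1 m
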